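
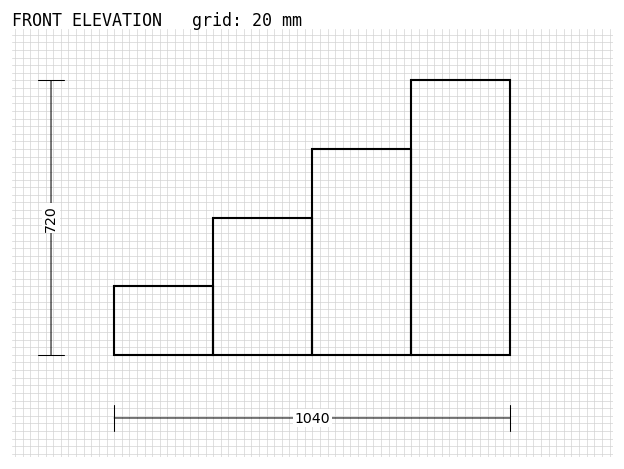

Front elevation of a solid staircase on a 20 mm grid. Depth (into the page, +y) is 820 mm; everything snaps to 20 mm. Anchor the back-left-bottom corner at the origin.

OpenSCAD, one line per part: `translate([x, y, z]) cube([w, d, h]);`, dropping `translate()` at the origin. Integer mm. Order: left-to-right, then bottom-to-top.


cube([260, 820, 180]);
translate([260, 0, 0]) cube([260, 820, 360]);
translate([520, 0, 0]) cube([260, 820, 540]);
translate([780, 0, 0]) cube([260, 820, 720]);


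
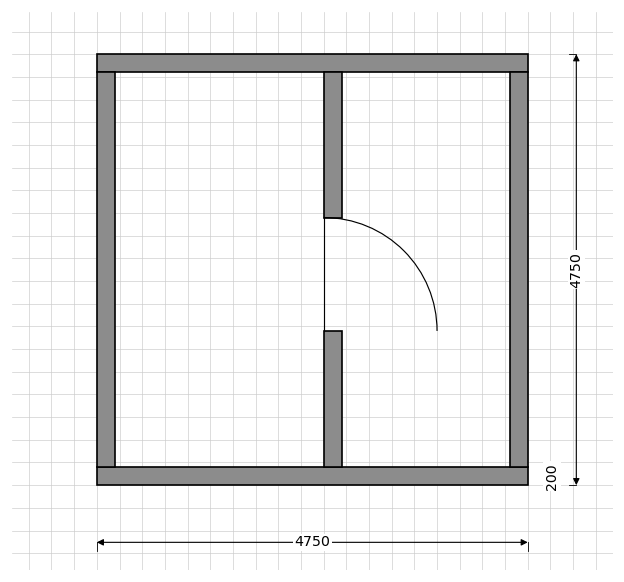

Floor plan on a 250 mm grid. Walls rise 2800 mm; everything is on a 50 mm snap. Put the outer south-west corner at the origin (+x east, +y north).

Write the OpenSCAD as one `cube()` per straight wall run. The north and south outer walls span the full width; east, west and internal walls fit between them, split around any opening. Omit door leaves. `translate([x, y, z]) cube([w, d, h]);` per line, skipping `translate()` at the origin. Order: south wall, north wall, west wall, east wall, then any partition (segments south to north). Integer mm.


cube([4750, 200, 2800]);
translate([0, 4550, 0]) cube([4750, 200, 2800]);
translate([0, 200, 0]) cube([200, 4350, 2800]);
translate([4550, 200, 0]) cube([200, 4350, 2800]);
translate([2500, 200, 0]) cube([200, 1500, 2800]);
translate([2500, 2950, 0]) cube([200, 1600, 2800]);


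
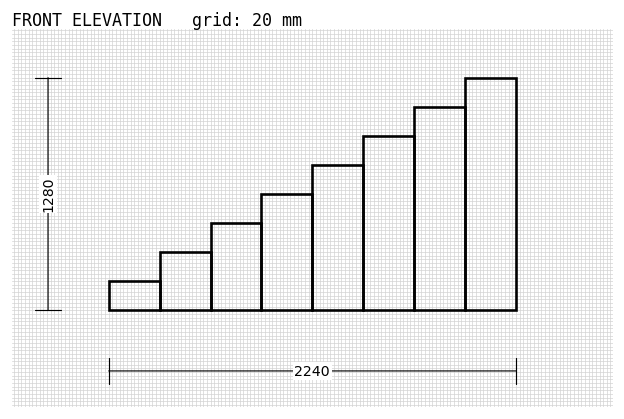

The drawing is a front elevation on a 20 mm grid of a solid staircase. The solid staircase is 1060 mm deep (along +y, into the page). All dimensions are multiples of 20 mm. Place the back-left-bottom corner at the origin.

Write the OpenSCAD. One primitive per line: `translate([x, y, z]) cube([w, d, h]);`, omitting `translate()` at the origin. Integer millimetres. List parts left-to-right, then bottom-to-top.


cube([280, 1060, 160]);
translate([280, 0, 0]) cube([280, 1060, 320]);
translate([560, 0, 0]) cube([280, 1060, 480]);
translate([840, 0, 0]) cube([280, 1060, 640]);
translate([1120, 0, 0]) cube([280, 1060, 800]);
translate([1400, 0, 0]) cube([280, 1060, 960]);
translate([1680, 0, 0]) cube([280, 1060, 1120]);
translate([1960, 0, 0]) cube([280, 1060, 1280]);


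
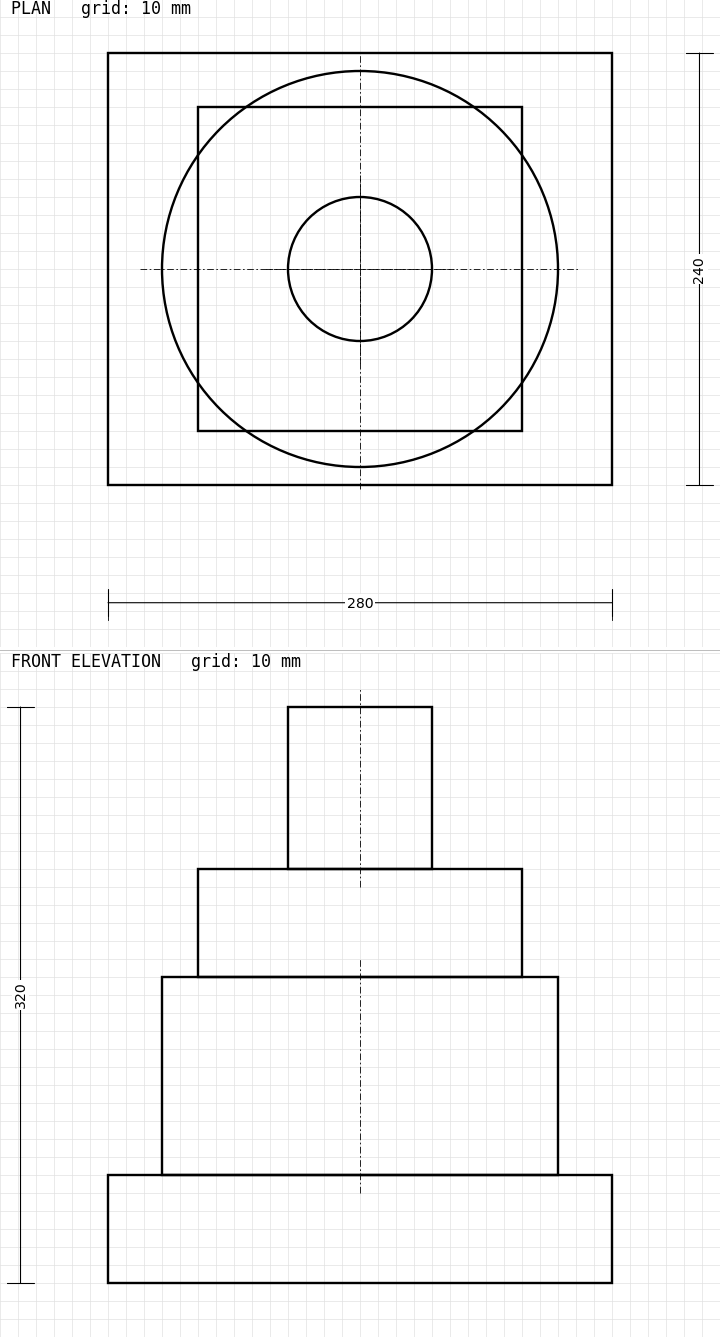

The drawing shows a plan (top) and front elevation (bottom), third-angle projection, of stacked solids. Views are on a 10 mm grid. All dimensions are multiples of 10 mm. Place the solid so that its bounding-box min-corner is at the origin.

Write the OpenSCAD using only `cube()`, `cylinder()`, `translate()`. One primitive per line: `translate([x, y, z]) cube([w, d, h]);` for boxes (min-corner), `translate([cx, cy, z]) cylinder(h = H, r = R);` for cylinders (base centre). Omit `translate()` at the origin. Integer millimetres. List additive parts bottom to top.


cube([280, 240, 60]);
translate([140, 120, 60]) cylinder(h = 110, r = 110);
translate([50, 30, 170]) cube([180, 180, 60]);
translate([140, 120, 230]) cylinder(h = 90, r = 40);


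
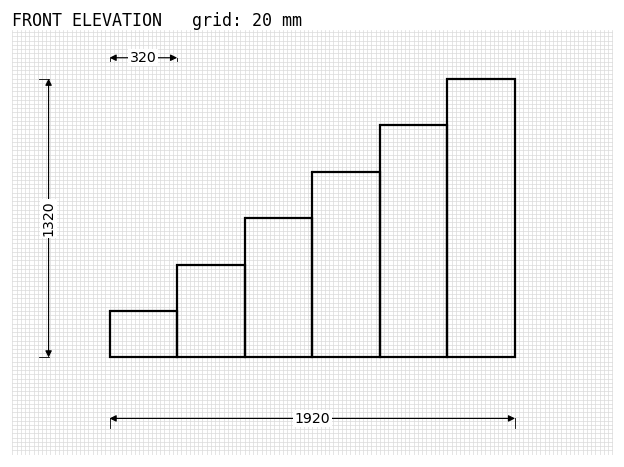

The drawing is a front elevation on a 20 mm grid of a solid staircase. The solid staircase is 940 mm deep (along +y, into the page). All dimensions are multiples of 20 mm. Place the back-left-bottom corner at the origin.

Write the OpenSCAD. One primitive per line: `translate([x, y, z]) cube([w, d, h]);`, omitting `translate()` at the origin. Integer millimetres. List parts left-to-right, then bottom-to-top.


cube([320, 940, 220]);
translate([320, 0, 0]) cube([320, 940, 440]);
translate([640, 0, 0]) cube([320, 940, 660]);
translate([960, 0, 0]) cube([320, 940, 880]);
translate([1280, 0, 0]) cube([320, 940, 1100]);
translate([1600, 0, 0]) cube([320, 940, 1320]);


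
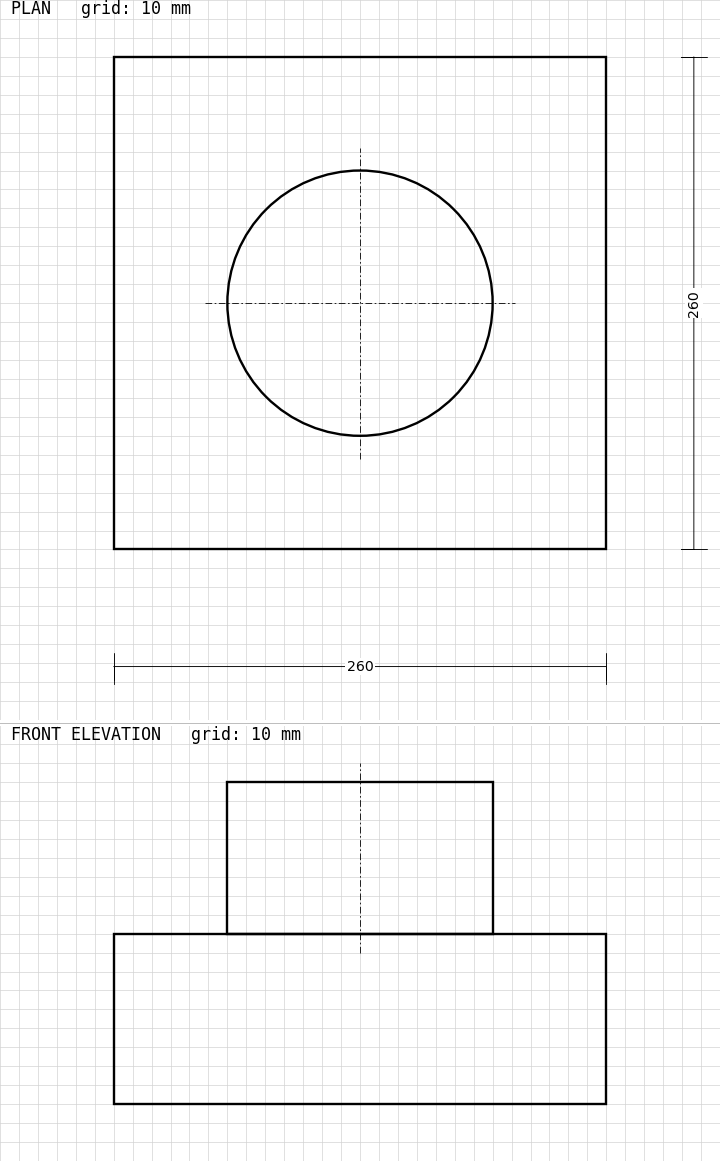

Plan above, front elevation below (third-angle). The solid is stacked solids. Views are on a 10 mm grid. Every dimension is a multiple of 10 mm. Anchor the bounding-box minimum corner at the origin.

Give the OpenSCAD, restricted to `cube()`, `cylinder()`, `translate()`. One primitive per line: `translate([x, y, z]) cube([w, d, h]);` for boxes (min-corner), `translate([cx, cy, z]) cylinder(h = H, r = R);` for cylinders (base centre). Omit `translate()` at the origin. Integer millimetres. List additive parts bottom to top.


cube([260, 260, 90]);
translate([130, 130, 90]) cylinder(h = 80, r = 70);


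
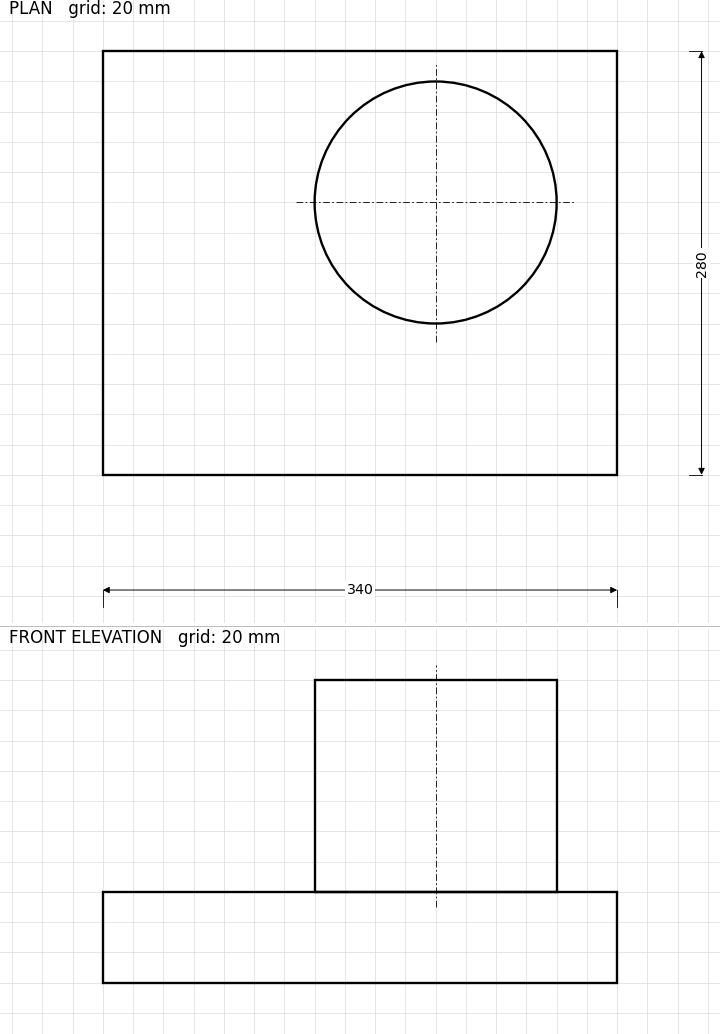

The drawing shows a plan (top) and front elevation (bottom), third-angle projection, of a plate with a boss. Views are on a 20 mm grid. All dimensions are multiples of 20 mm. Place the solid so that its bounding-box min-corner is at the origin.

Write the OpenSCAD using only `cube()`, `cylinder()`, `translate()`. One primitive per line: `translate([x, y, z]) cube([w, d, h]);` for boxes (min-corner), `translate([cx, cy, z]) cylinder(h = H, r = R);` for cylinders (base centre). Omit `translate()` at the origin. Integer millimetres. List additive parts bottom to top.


cube([340, 280, 60]);
translate([220, 180, 60]) cylinder(h = 140, r = 80);


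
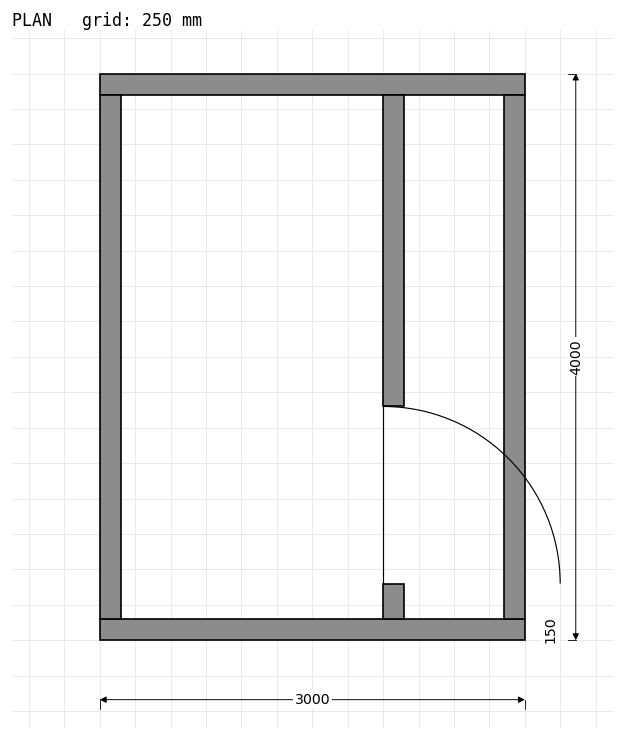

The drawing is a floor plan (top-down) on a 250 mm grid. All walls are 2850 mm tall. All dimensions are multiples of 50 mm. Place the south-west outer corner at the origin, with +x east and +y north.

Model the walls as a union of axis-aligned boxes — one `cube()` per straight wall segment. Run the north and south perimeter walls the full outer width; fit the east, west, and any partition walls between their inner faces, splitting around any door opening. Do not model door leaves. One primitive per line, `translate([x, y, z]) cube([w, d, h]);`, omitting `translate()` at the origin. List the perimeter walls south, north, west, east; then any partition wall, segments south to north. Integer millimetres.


cube([3000, 150, 2850]);
translate([0, 3850, 0]) cube([3000, 150, 2850]);
translate([0, 150, 0]) cube([150, 3700, 2850]);
translate([2850, 150, 0]) cube([150, 3700, 2850]);
translate([2000, 150, 0]) cube([150, 250, 2850]);
translate([2000, 1650, 0]) cube([150, 2200, 2850]);


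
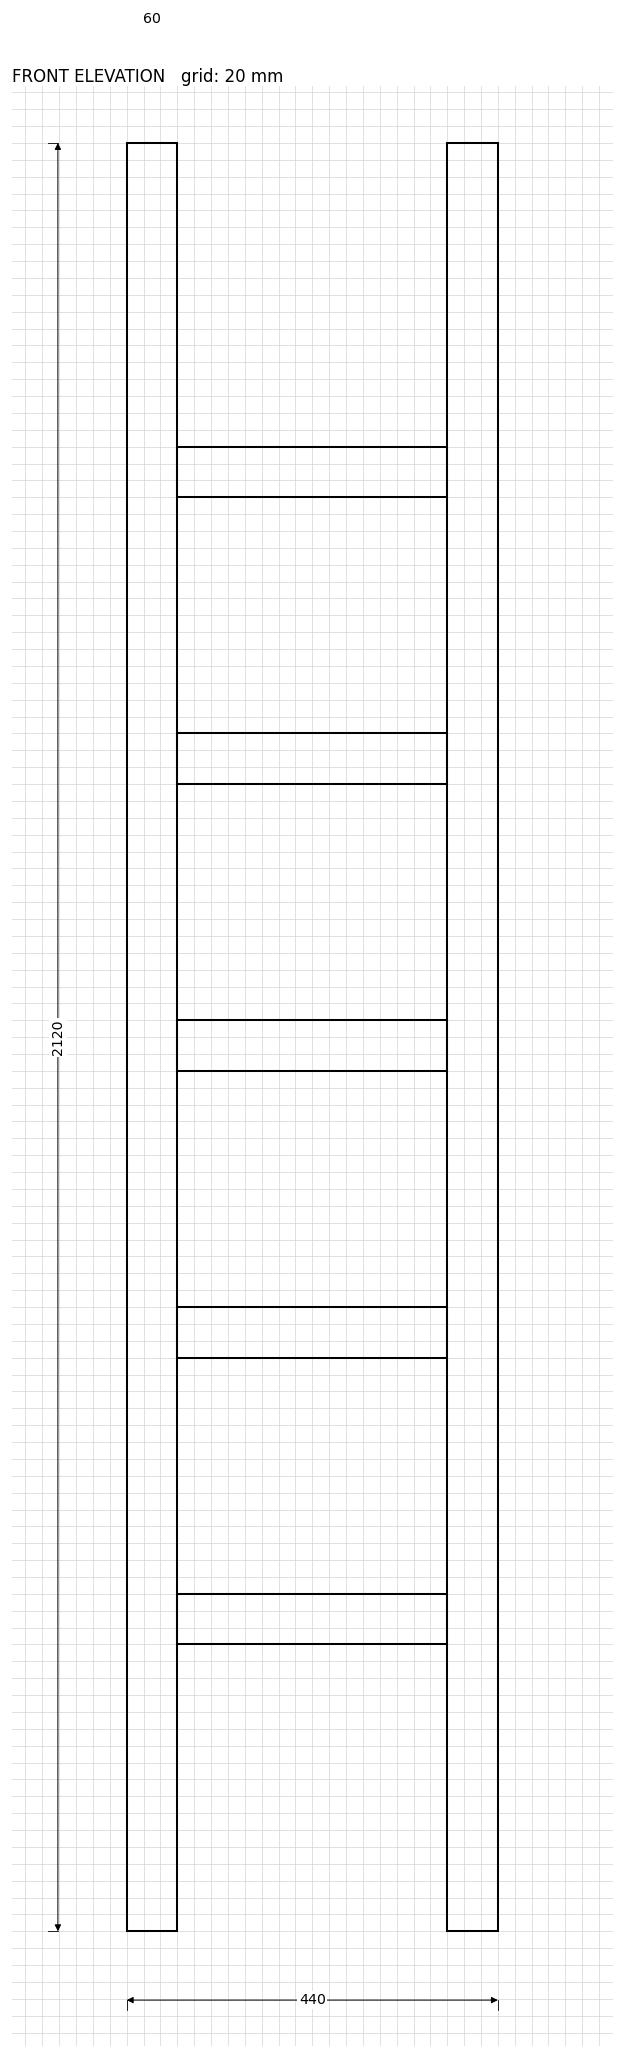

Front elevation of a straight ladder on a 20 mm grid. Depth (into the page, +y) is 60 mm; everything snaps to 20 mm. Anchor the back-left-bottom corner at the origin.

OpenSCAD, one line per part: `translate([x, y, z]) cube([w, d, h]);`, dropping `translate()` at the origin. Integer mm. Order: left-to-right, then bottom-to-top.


cube([60, 60, 2120]);
translate([60, 0, 340]) cube([320, 60, 60]);
translate([60, 0, 680]) cube([320, 60, 60]);
translate([60, 0, 1020]) cube([320, 60, 60]);
translate([60, 0, 1360]) cube([320, 60, 60]);
translate([60, 0, 1700]) cube([320, 60, 60]);
translate([380, 0, 0]) cube([60, 60, 2120]);


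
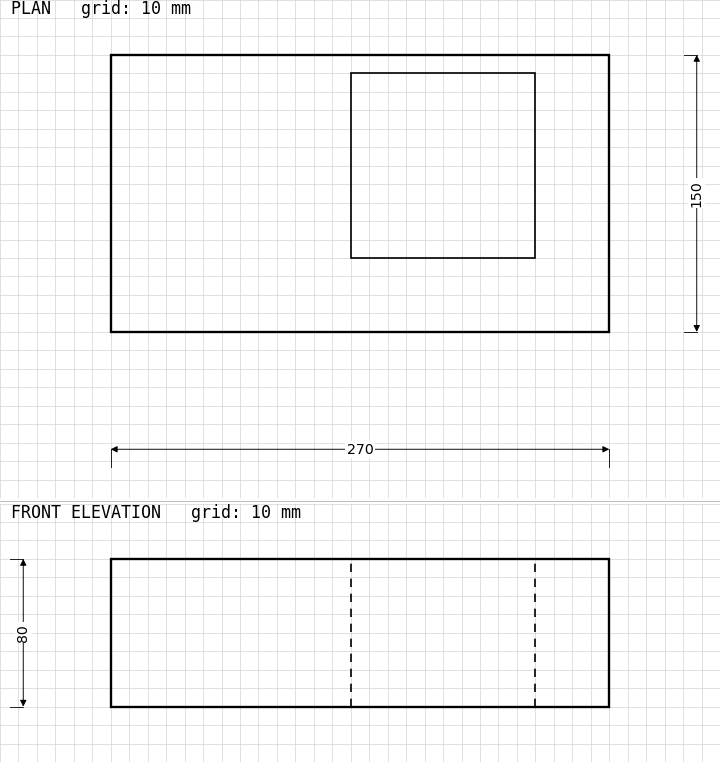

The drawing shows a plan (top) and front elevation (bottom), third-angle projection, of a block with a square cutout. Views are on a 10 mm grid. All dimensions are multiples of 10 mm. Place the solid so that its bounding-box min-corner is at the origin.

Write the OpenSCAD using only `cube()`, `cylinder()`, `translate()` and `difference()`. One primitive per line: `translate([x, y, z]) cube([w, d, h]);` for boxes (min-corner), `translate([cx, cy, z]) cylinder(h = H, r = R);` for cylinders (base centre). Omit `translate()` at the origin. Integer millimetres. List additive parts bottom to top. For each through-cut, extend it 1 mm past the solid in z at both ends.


difference() {
  cube([270, 150, 80]);
  translate([130, 40, -1]) cube([100, 100, 82]);
}


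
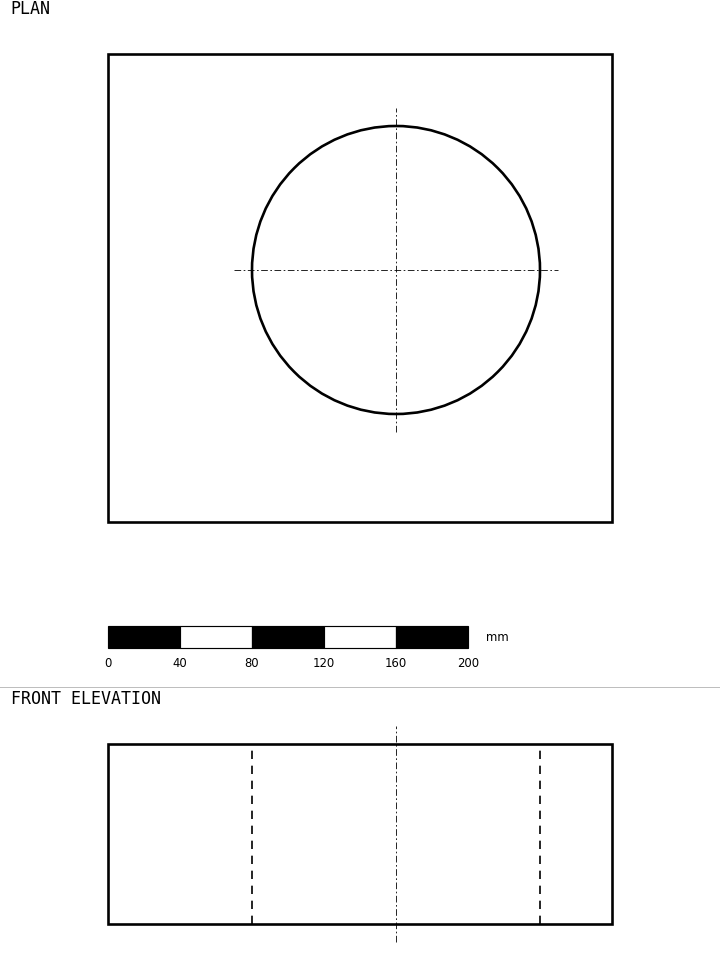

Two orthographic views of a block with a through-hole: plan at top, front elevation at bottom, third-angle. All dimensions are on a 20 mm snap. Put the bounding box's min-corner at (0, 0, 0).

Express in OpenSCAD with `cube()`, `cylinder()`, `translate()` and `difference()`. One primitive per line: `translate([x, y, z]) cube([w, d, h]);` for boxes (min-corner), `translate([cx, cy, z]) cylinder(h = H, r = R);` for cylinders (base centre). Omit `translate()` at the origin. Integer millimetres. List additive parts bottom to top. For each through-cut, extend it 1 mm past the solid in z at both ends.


difference() {
  cube([280, 260, 100]);
  translate([160, 140, -1]) cylinder(h = 102, r = 80);
}


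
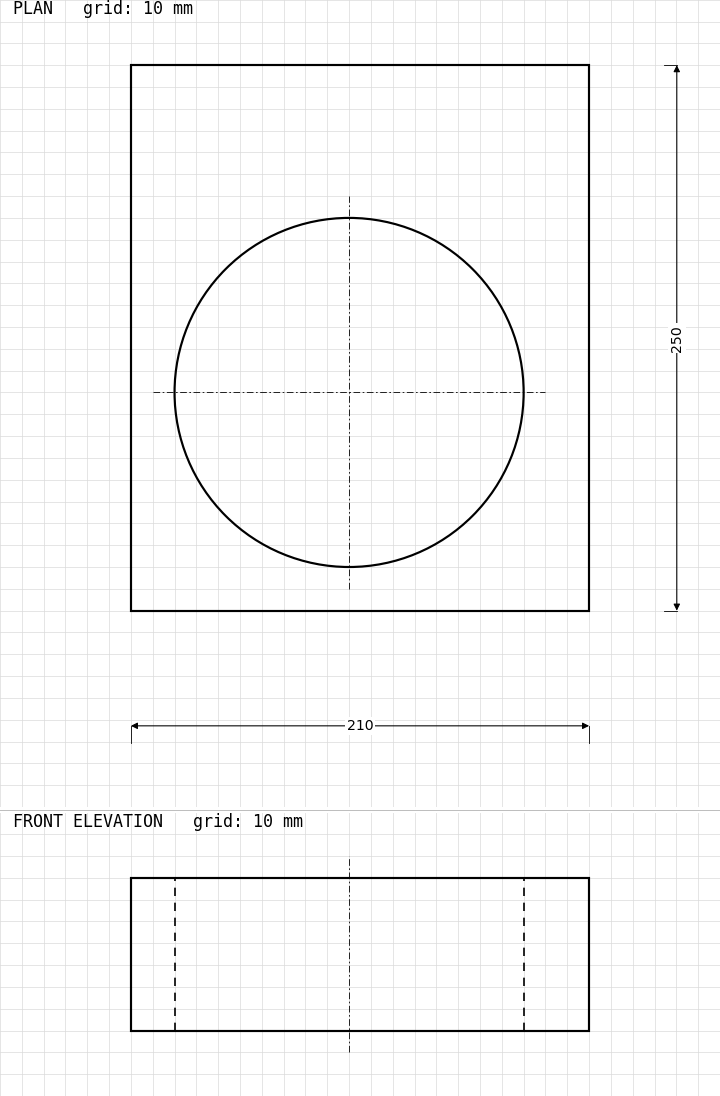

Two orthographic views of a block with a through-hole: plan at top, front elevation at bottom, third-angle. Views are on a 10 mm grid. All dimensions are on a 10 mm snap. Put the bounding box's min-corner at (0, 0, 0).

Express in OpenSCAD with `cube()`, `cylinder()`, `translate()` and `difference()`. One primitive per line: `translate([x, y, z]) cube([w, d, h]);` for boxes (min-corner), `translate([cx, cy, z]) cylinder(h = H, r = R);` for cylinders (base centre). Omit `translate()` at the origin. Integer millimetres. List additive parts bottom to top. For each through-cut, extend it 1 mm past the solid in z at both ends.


difference() {
  cube([210, 250, 70]);
  translate([100, 100, -1]) cylinder(h = 72, r = 80);
}


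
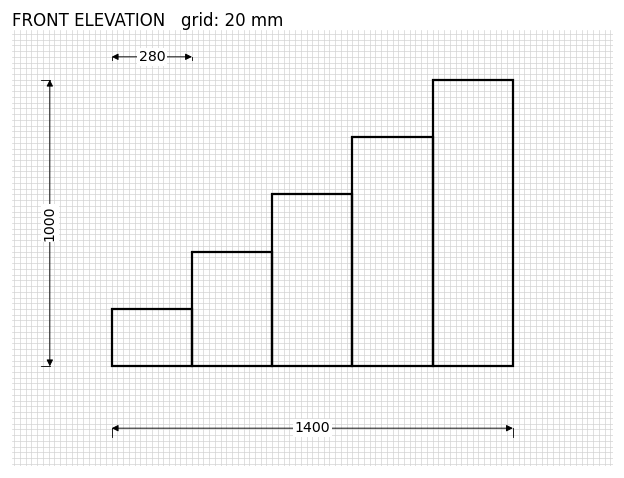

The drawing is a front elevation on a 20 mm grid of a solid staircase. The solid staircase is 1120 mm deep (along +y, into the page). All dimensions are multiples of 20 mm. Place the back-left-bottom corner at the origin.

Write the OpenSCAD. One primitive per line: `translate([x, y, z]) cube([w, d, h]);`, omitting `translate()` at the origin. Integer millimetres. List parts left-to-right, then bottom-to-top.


cube([280, 1120, 200]);
translate([280, 0, 0]) cube([280, 1120, 400]);
translate([560, 0, 0]) cube([280, 1120, 600]);
translate([840, 0, 0]) cube([280, 1120, 800]);
translate([1120, 0, 0]) cube([280, 1120, 1000]);


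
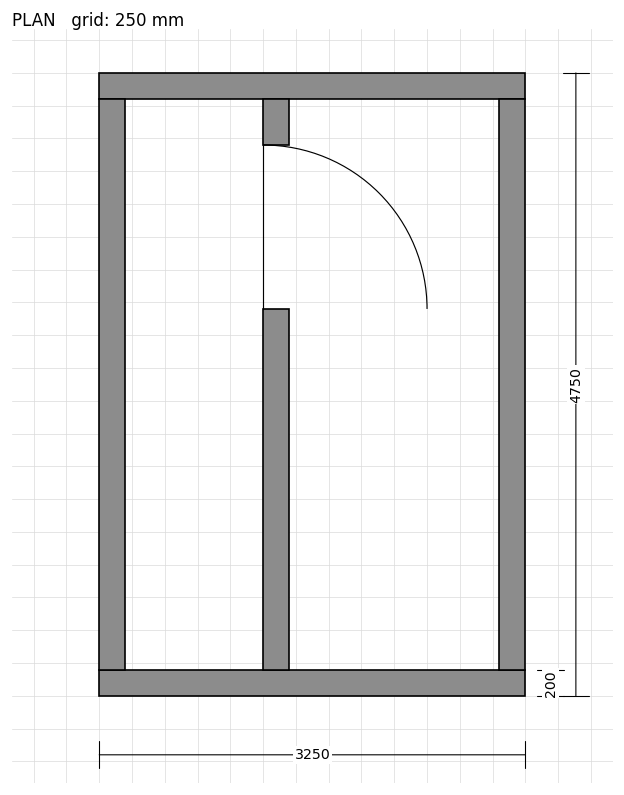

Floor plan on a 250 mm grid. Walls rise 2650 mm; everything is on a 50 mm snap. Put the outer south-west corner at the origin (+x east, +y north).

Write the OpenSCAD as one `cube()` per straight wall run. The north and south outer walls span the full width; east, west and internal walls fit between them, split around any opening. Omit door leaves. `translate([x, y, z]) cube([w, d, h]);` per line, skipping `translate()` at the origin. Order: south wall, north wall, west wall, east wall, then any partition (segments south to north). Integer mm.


cube([3250, 200, 2650]);
translate([0, 4550, 0]) cube([3250, 200, 2650]);
translate([0, 200, 0]) cube([200, 4350, 2650]);
translate([3050, 200, 0]) cube([200, 4350, 2650]);
translate([1250, 200, 0]) cube([200, 2750, 2650]);
translate([1250, 4200, 0]) cube([200, 350, 2650]);


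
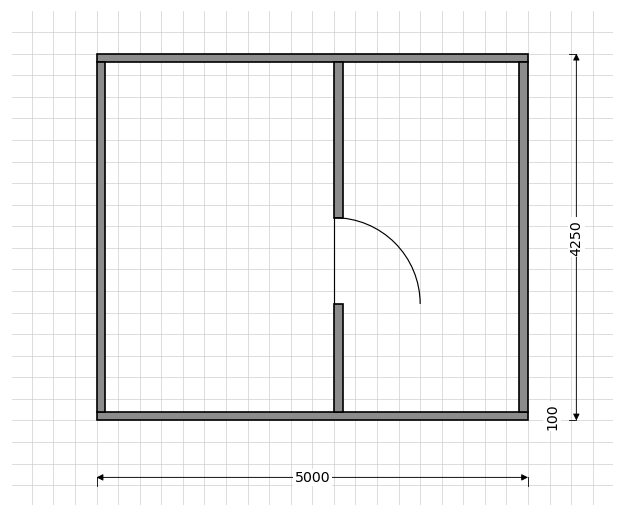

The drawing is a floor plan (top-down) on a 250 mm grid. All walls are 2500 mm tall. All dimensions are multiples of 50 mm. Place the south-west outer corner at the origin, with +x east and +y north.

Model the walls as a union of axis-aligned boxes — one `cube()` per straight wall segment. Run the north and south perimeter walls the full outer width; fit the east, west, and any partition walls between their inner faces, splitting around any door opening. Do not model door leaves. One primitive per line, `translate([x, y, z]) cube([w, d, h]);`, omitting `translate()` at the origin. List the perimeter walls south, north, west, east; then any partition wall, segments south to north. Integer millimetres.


cube([5000, 100, 2500]);
translate([0, 4150, 0]) cube([5000, 100, 2500]);
translate([0, 100, 0]) cube([100, 4050, 2500]);
translate([4900, 100, 0]) cube([100, 4050, 2500]);
translate([2750, 100, 0]) cube([100, 1250, 2500]);
translate([2750, 2350, 0]) cube([100, 1800, 2500]);


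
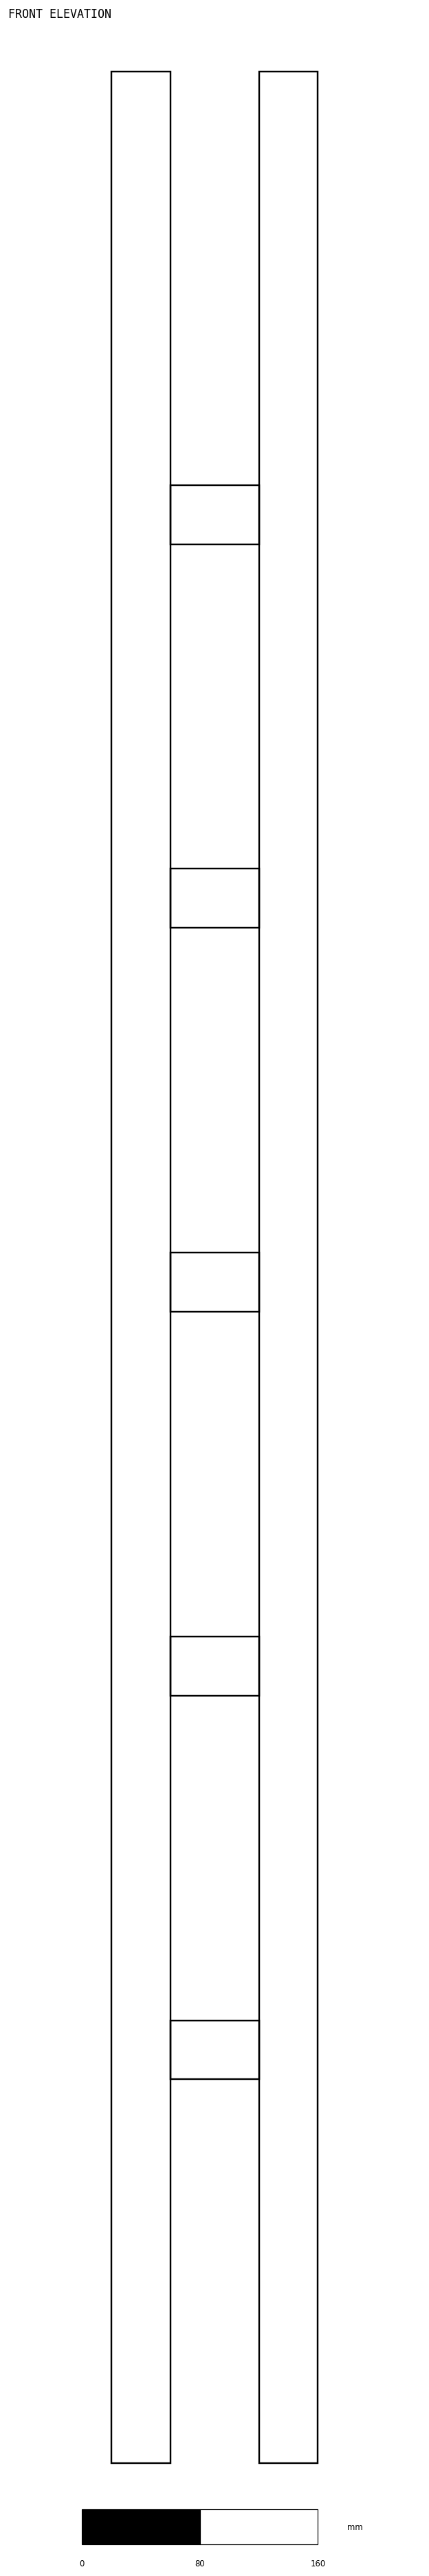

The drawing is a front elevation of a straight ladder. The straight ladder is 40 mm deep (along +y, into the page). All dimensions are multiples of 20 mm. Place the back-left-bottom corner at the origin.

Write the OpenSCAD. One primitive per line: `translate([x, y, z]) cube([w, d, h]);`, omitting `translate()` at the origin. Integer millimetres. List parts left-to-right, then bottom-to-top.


cube([40, 40, 1620]);
translate([40, 0, 260]) cube([60, 40, 40]);
translate([40, 0, 520]) cube([60, 40, 40]);
translate([40, 0, 780]) cube([60, 40, 40]);
translate([40, 0, 1040]) cube([60, 40, 40]);
translate([40, 0, 1300]) cube([60, 40, 40]);
translate([100, 0, 0]) cube([40, 40, 1620]);


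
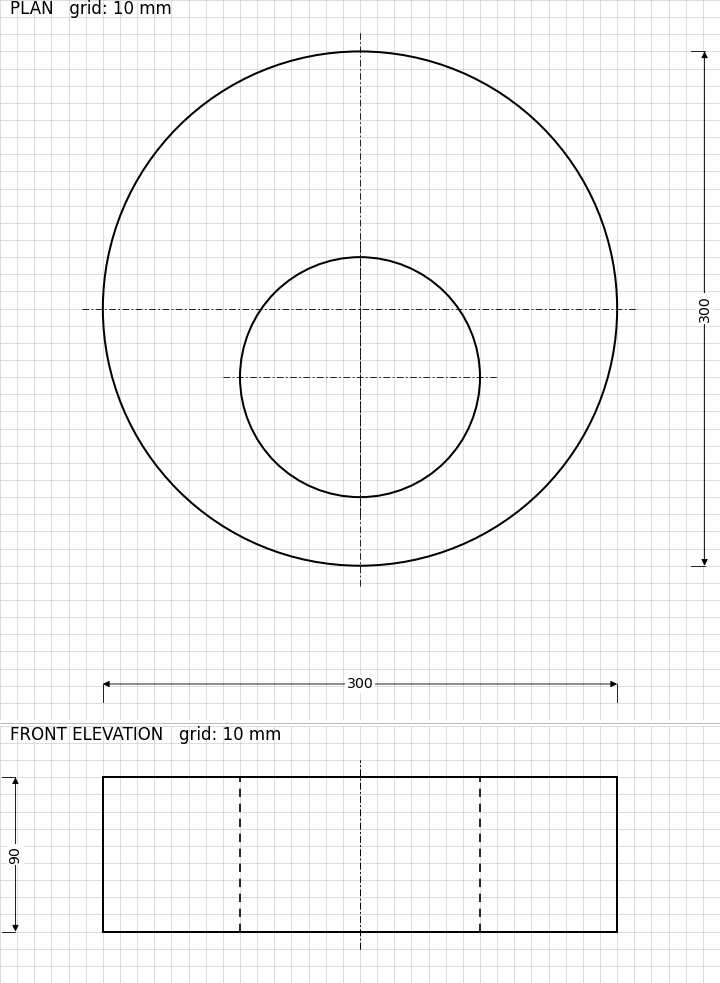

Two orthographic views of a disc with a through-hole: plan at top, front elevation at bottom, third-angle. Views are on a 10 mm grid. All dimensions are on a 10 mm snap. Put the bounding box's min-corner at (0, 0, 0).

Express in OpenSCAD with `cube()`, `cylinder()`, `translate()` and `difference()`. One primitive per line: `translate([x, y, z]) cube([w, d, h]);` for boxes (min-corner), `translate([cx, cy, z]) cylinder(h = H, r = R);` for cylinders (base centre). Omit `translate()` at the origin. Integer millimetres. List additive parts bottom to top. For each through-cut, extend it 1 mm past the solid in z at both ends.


difference() {
  translate([150, 150, 0]) cylinder(h = 90, r = 150);
  translate([150, 110, -1]) cylinder(h = 92, r = 70);
}


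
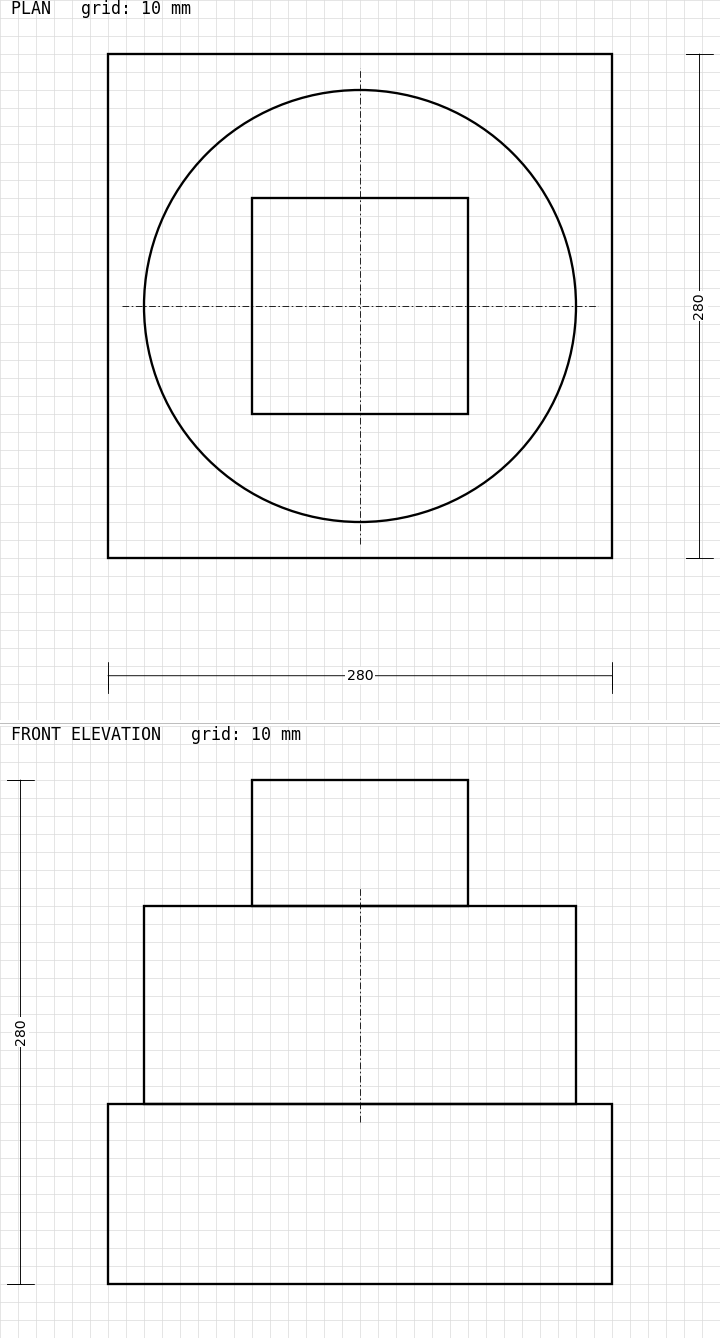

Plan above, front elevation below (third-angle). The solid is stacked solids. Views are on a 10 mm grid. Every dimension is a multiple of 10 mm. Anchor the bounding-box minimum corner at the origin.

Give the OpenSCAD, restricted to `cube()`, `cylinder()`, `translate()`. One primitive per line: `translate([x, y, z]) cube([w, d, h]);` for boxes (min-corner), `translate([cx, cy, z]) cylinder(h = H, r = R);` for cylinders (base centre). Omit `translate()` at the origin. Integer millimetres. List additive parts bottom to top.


cube([280, 280, 100]);
translate([140, 140, 100]) cylinder(h = 110, r = 120);
translate([80, 80, 210]) cube([120, 120, 70]);


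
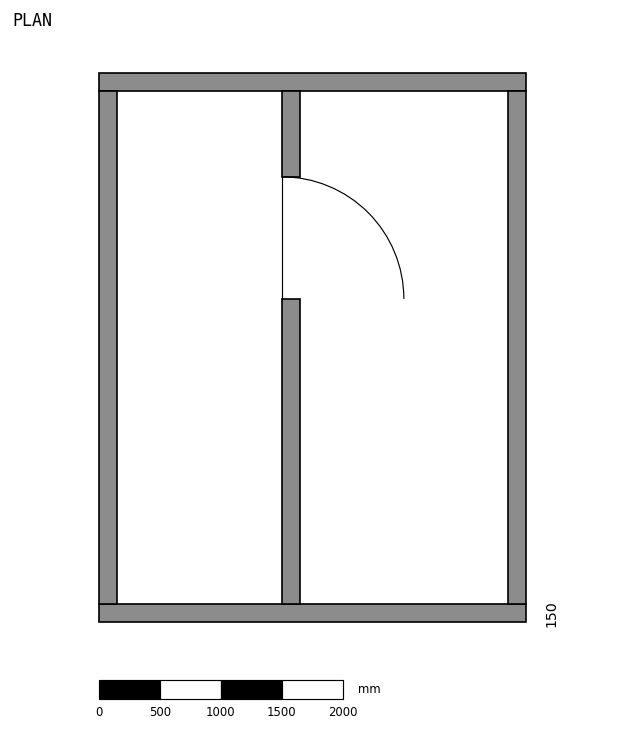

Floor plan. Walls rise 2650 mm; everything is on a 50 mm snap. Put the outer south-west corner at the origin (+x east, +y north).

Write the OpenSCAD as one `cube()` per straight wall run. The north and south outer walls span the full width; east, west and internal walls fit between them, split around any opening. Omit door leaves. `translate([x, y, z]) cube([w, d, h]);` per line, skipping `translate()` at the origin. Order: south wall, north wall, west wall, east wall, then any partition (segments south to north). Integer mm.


cube([3500, 150, 2650]);
translate([0, 4350, 0]) cube([3500, 150, 2650]);
translate([0, 150, 0]) cube([150, 4200, 2650]);
translate([3350, 150, 0]) cube([150, 4200, 2650]);
translate([1500, 150, 0]) cube([150, 2500, 2650]);
translate([1500, 3650, 0]) cube([150, 700, 2650]);


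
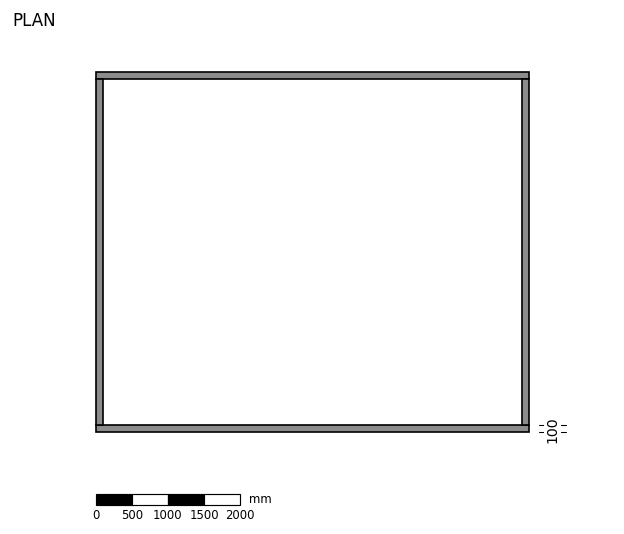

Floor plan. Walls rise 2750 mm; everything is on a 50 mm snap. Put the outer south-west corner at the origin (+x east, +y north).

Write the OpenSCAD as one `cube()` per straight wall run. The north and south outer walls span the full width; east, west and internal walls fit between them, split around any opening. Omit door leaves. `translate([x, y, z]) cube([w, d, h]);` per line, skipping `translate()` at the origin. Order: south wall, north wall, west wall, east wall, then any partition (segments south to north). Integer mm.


cube([6000, 100, 2750]);
translate([0, 4900, 0]) cube([6000, 100, 2750]);
translate([0, 100, 0]) cube([100, 4800, 2750]);
translate([5900, 100, 0]) cube([100, 4800, 2750]);


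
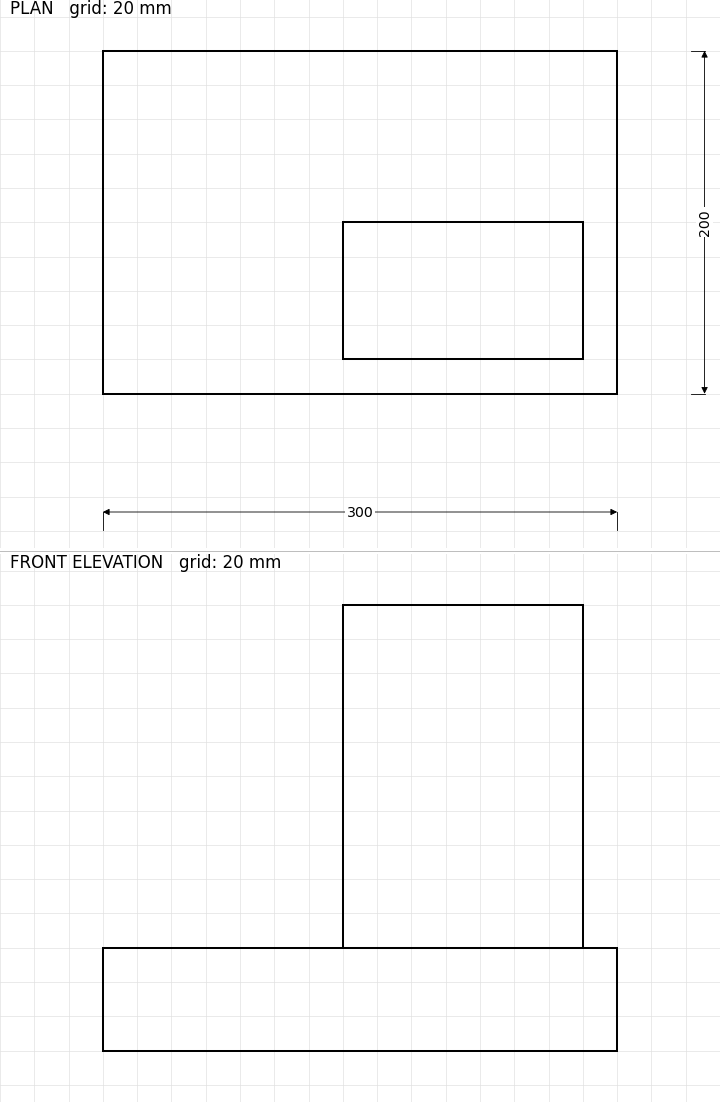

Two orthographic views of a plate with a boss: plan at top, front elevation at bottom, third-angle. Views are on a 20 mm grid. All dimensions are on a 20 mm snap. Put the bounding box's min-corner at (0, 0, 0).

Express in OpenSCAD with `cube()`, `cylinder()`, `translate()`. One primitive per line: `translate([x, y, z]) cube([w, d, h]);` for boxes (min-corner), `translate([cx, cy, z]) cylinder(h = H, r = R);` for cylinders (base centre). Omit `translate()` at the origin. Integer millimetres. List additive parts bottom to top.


cube([300, 200, 60]);
translate([140, 20, 60]) cube([140, 80, 200]);


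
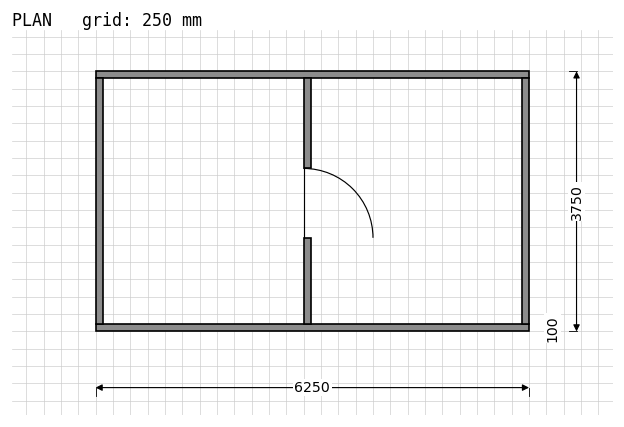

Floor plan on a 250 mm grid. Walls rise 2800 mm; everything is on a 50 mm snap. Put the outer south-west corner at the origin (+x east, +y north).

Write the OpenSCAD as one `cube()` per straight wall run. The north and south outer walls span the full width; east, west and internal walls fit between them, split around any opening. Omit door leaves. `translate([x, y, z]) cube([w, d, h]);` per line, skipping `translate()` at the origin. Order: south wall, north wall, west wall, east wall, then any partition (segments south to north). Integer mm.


cube([6250, 100, 2800]);
translate([0, 3650, 0]) cube([6250, 100, 2800]);
translate([0, 100, 0]) cube([100, 3550, 2800]);
translate([6150, 100, 0]) cube([100, 3550, 2800]);
translate([3000, 100, 0]) cube([100, 1250, 2800]);
translate([3000, 2350, 0]) cube([100, 1300, 2800]);


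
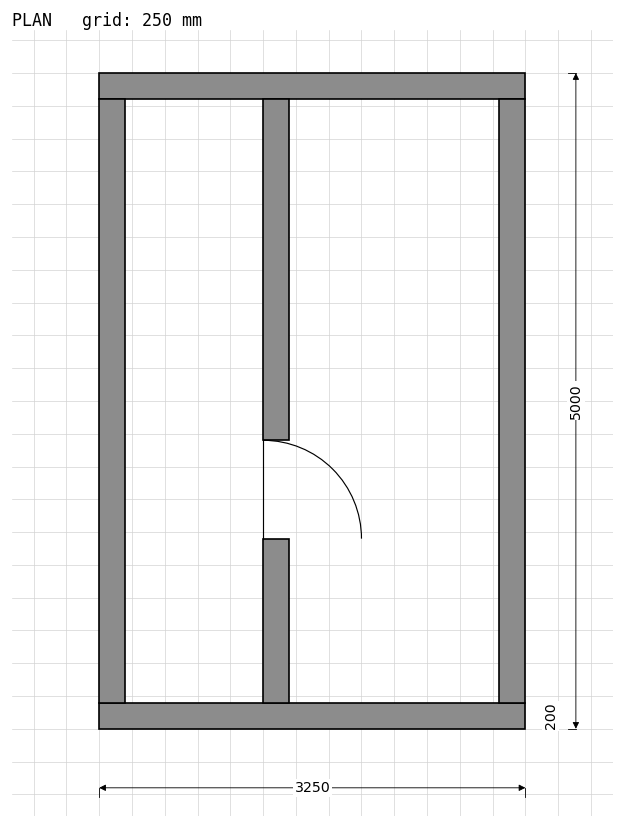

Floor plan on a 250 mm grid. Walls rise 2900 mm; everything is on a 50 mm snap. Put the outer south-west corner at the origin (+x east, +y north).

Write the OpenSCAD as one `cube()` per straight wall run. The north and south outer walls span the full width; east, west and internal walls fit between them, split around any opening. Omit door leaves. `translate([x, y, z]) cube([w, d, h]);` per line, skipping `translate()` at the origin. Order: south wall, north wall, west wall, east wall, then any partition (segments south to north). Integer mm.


cube([3250, 200, 2900]);
translate([0, 4800, 0]) cube([3250, 200, 2900]);
translate([0, 200, 0]) cube([200, 4600, 2900]);
translate([3050, 200, 0]) cube([200, 4600, 2900]);
translate([1250, 200, 0]) cube([200, 1250, 2900]);
translate([1250, 2200, 0]) cube([200, 2600, 2900]);


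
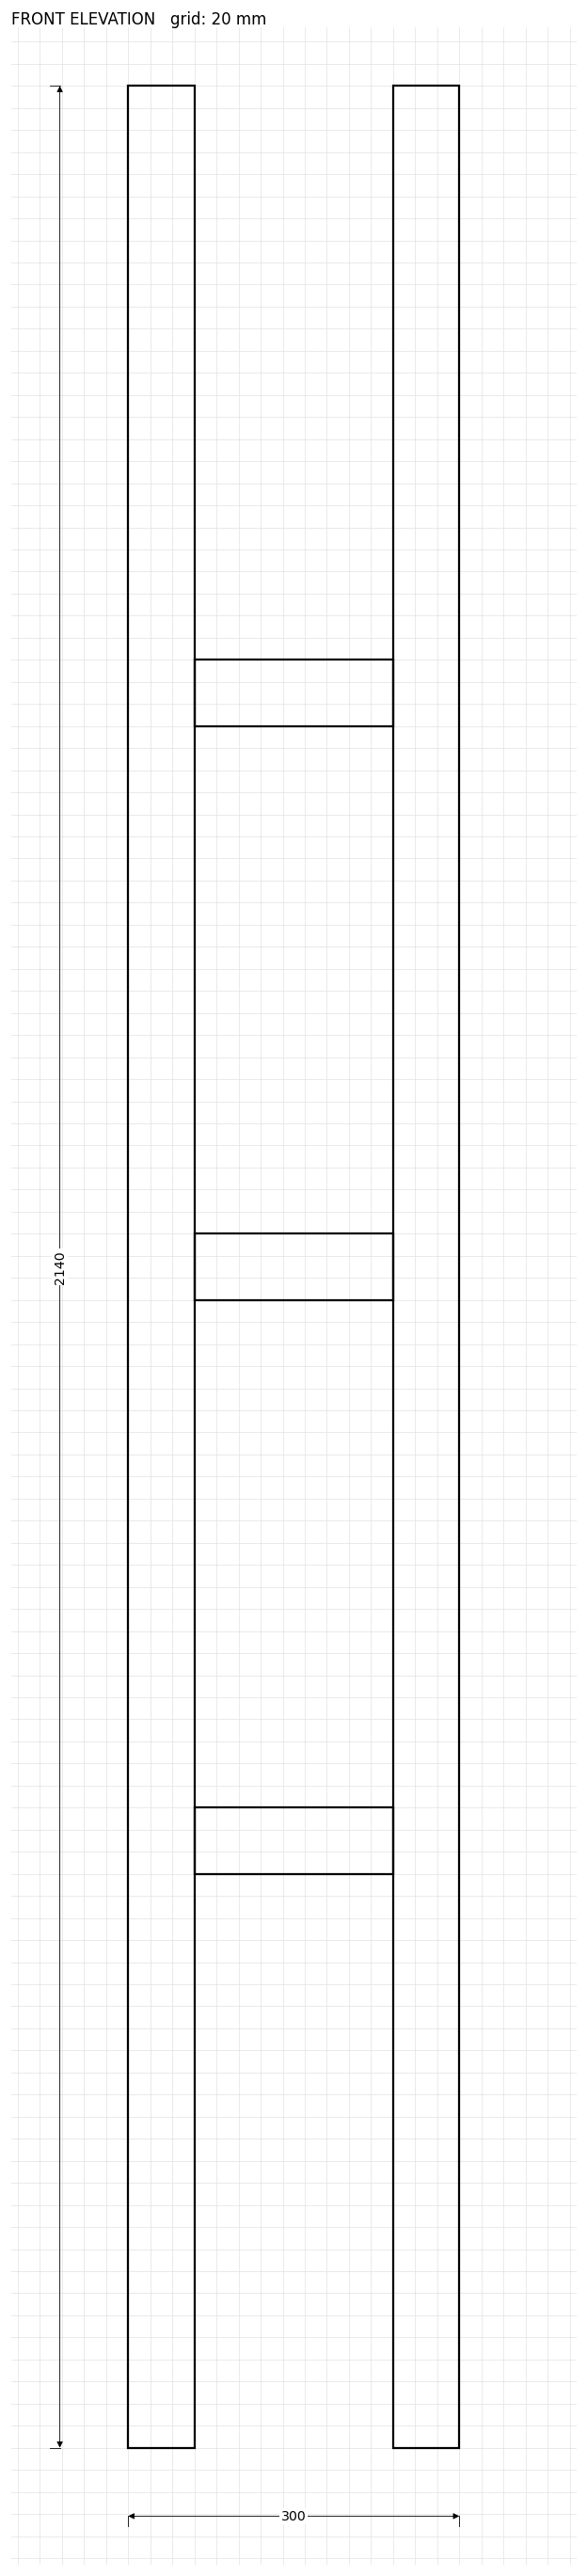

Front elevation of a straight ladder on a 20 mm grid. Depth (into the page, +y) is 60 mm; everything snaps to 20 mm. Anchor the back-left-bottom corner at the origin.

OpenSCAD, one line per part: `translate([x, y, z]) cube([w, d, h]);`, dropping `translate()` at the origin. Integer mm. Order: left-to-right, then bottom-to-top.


cube([60, 60, 2140]);
translate([60, 0, 520]) cube([180, 60, 60]);
translate([60, 0, 1040]) cube([180, 60, 60]);
translate([60, 0, 1560]) cube([180, 60, 60]);
translate([240, 0, 0]) cube([60, 60, 2140]);


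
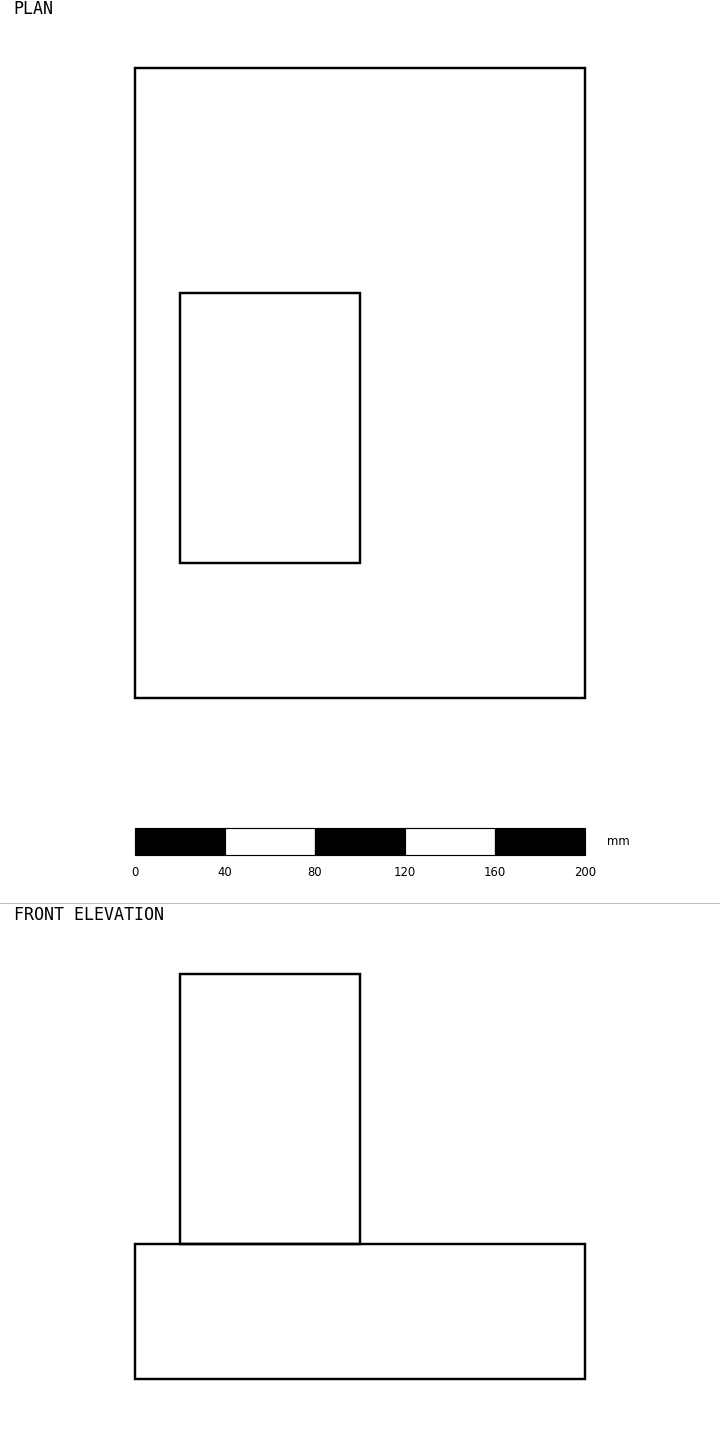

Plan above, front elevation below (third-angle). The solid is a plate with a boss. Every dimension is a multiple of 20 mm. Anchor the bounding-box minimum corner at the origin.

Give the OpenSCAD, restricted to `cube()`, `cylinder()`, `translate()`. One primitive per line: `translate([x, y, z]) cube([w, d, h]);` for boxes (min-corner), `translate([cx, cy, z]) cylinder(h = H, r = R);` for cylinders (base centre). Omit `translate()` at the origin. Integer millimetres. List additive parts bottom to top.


cube([200, 280, 60]);
translate([20, 60, 60]) cube([80, 120, 120]);


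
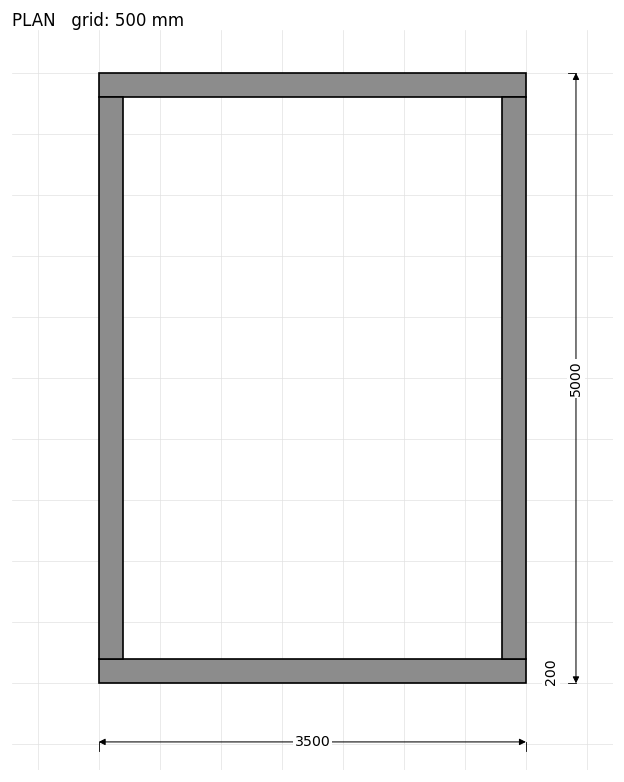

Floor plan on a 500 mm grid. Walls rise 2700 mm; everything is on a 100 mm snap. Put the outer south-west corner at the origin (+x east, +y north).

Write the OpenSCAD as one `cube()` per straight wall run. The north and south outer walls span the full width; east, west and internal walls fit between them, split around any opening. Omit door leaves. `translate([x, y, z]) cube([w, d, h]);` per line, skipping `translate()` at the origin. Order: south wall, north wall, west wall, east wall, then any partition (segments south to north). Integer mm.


cube([3500, 200, 2700]);
translate([0, 4800, 0]) cube([3500, 200, 2700]);
translate([0, 200, 0]) cube([200, 4600, 2700]);
translate([3300, 200, 0]) cube([200, 4600, 2700]);


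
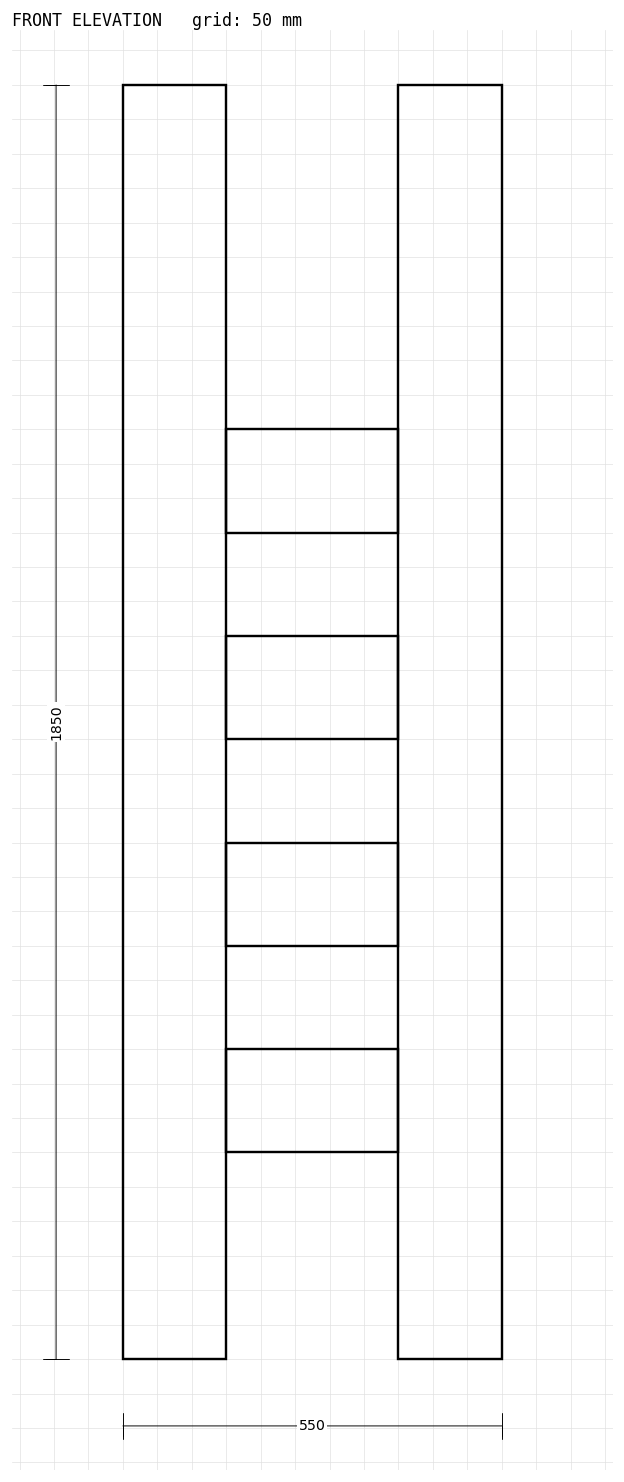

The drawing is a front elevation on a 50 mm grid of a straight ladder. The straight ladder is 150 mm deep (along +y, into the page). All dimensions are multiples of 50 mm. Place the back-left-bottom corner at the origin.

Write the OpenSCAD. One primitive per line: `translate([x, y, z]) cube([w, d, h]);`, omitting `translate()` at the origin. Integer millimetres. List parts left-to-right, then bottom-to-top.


cube([150, 150, 1850]);
translate([150, 0, 300]) cube([250, 150, 150]);
translate([150, 0, 600]) cube([250, 150, 150]);
translate([150, 0, 900]) cube([250, 150, 150]);
translate([150, 0, 1200]) cube([250, 150, 150]);
translate([400, 0, 0]) cube([150, 150, 1850]);


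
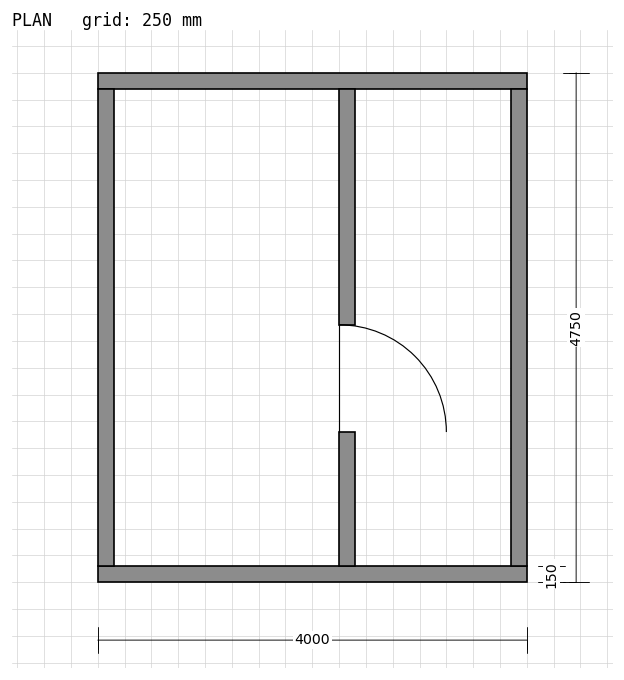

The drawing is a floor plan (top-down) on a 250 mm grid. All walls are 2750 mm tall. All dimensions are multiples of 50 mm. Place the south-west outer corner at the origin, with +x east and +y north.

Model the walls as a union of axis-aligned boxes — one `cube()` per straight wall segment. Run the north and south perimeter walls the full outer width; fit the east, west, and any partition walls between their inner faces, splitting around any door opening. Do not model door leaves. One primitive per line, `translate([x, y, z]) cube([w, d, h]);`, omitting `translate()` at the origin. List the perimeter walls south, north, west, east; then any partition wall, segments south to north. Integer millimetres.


cube([4000, 150, 2750]);
translate([0, 4600, 0]) cube([4000, 150, 2750]);
translate([0, 150, 0]) cube([150, 4450, 2750]);
translate([3850, 150, 0]) cube([150, 4450, 2750]);
translate([2250, 150, 0]) cube([150, 1250, 2750]);
translate([2250, 2400, 0]) cube([150, 2200, 2750]);


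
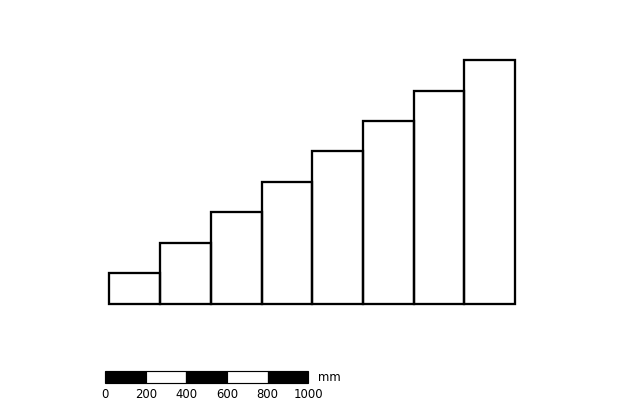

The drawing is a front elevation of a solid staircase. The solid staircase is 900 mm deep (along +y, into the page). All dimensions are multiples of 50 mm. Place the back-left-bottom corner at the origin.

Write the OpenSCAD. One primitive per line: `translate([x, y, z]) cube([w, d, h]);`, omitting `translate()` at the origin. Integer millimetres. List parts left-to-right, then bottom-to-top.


cube([250, 900, 150]);
translate([250, 0, 0]) cube([250, 900, 300]);
translate([500, 0, 0]) cube([250, 900, 450]);
translate([750, 0, 0]) cube([250, 900, 600]);
translate([1000, 0, 0]) cube([250, 900, 750]);
translate([1250, 0, 0]) cube([250, 900, 900]);
translate([1500, 0, 0]) cube([250, 900, 1050]);
translate([1750, 0, 0]) cube([250, 900, 1200]);


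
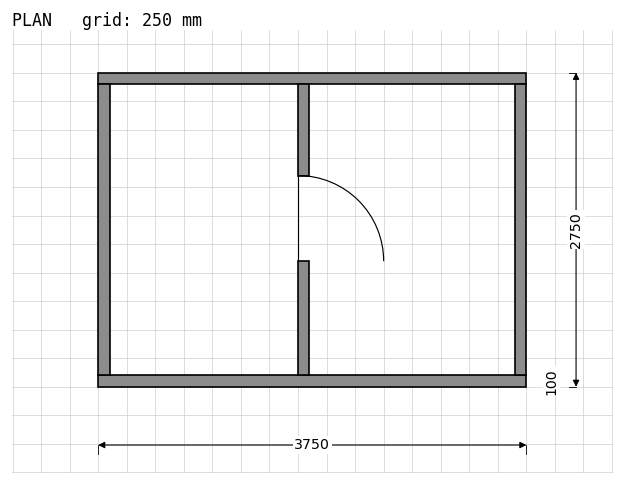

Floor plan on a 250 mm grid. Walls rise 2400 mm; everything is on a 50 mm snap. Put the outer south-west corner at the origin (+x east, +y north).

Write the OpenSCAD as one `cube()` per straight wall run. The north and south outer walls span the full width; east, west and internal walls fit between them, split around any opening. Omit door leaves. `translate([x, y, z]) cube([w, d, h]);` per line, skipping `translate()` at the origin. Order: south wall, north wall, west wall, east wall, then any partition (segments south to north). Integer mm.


cube([3750, 100, 2400]);
translate([0, 2650, 0]) cube([3750, 100, 2400]);
translate([0, 100, 0]) cube([100, 2550, 2400]);
translate([3650, 100, 0]) cube([100, 2550, 2400]);
translate([1750, 100, 0]) cube([100, 1000, 2400]);
translate([1750, 1850, 0]) cube([100, 800, 2400]);


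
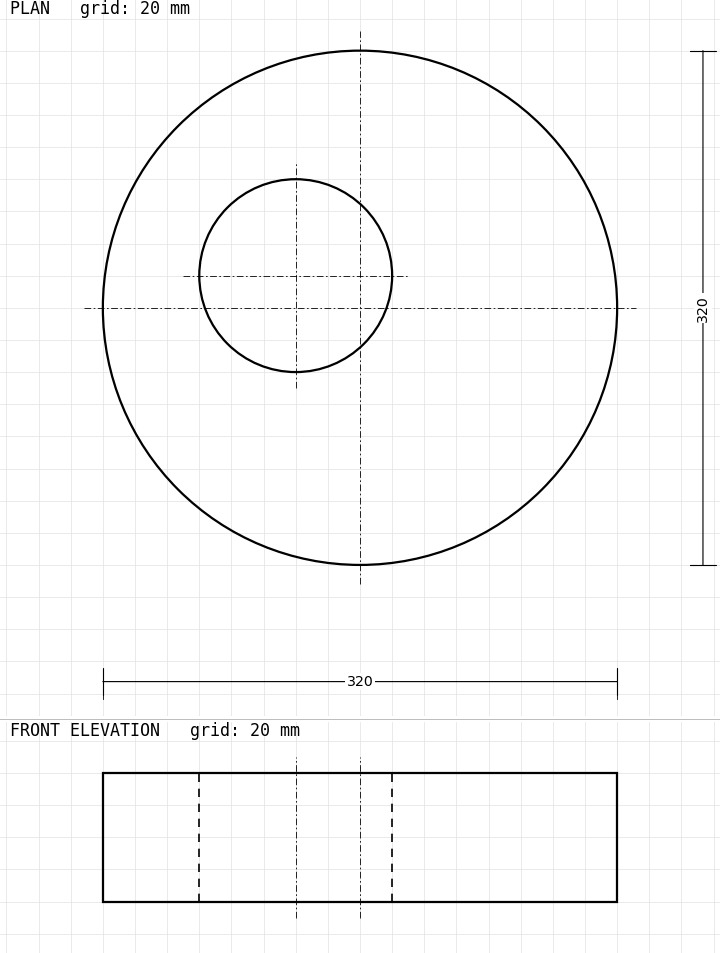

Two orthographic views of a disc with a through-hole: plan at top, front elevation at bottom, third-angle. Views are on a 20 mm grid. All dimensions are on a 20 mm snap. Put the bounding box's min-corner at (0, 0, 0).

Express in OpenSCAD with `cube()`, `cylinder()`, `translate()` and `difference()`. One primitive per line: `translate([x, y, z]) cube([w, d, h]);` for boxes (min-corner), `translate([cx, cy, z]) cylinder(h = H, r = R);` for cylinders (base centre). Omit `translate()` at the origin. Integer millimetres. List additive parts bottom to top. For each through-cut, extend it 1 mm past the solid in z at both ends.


difference() {
  translate([160, 160, 0]) cylinder(h = 80, r = 160);
  translate([120, 180, -1]) cylinder(h = 82, r = 60);
}


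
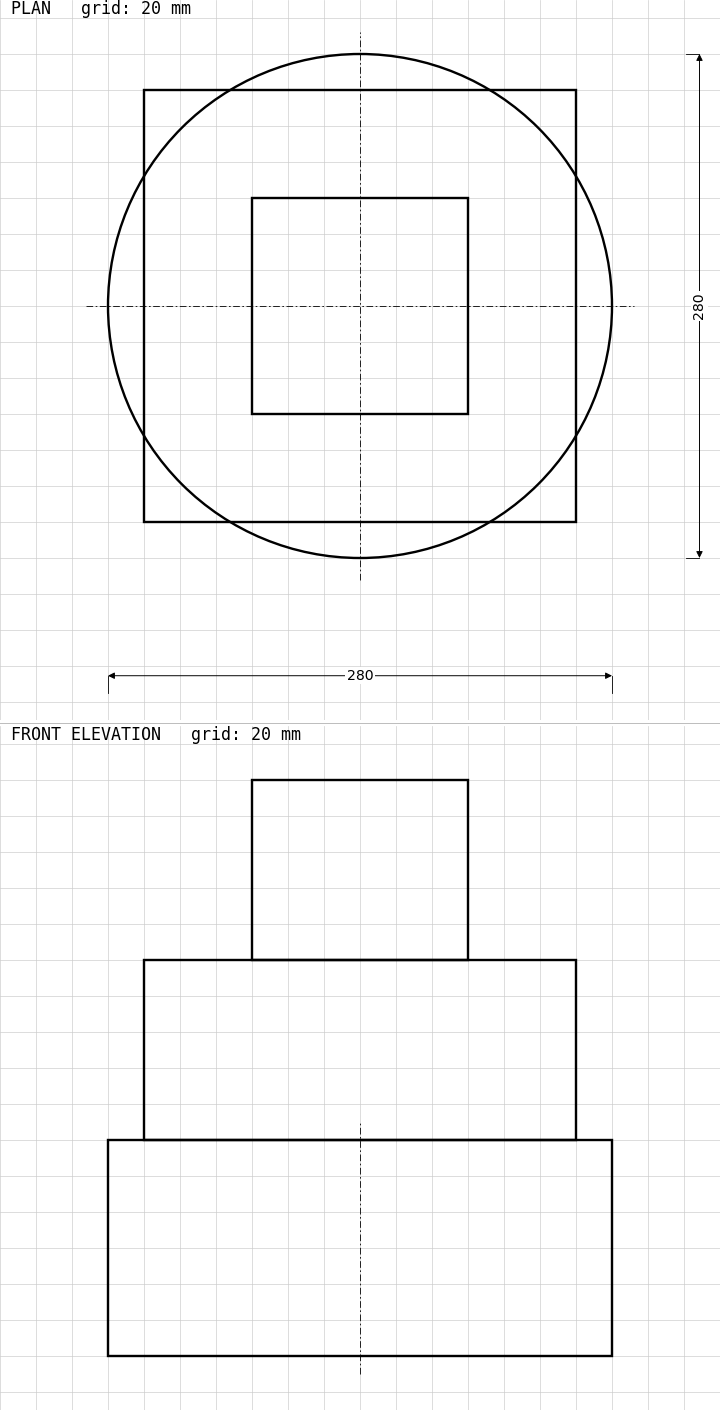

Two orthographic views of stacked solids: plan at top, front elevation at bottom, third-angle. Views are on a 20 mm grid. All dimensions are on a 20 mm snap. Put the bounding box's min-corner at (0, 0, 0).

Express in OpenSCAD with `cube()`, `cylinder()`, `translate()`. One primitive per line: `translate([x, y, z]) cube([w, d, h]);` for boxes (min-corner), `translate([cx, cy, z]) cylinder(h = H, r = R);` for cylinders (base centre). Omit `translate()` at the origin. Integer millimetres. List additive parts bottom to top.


translate([140, 140, 0]) cylinder(h = 120, r = 140);
translate([20, 20, 120]) cube([240, 240, 100]);
translate([80, 80, 220]) cube([120, 120, 100]);


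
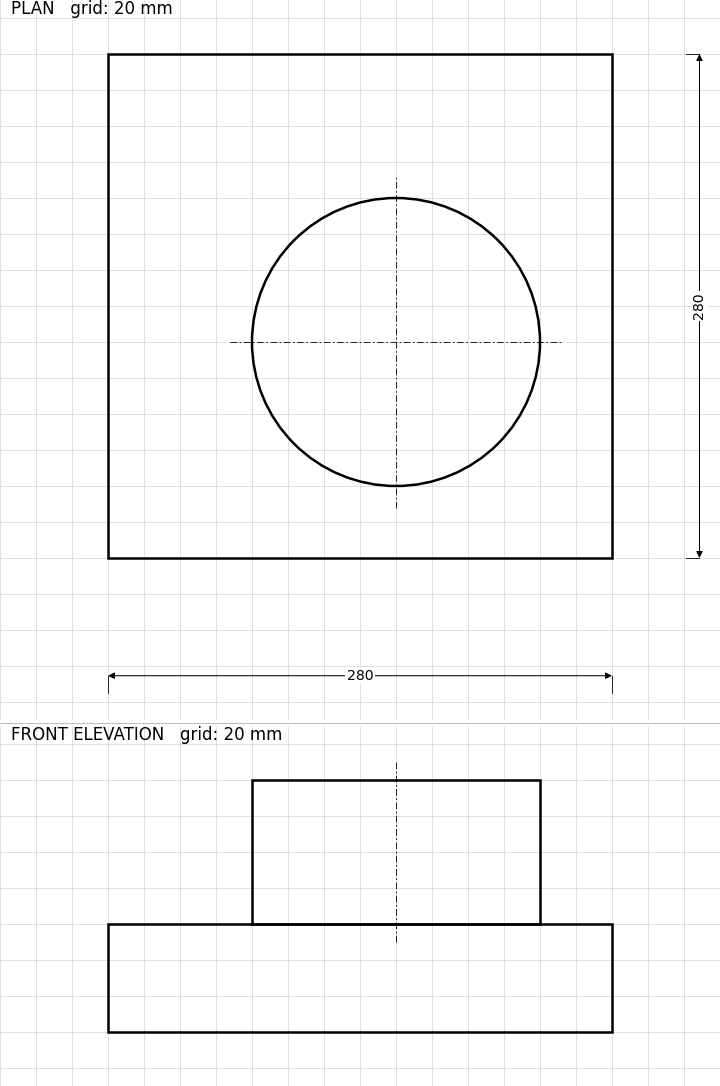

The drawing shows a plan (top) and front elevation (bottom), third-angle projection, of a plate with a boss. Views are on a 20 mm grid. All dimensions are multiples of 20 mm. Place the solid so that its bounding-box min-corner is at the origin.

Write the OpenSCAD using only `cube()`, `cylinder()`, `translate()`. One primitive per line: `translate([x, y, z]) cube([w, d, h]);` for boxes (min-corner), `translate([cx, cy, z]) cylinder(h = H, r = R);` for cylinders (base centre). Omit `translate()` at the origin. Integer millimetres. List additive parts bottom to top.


cube([280, 280, 60]);
translate([160, 120, 60]) cylinder(h = 80, r = 80);


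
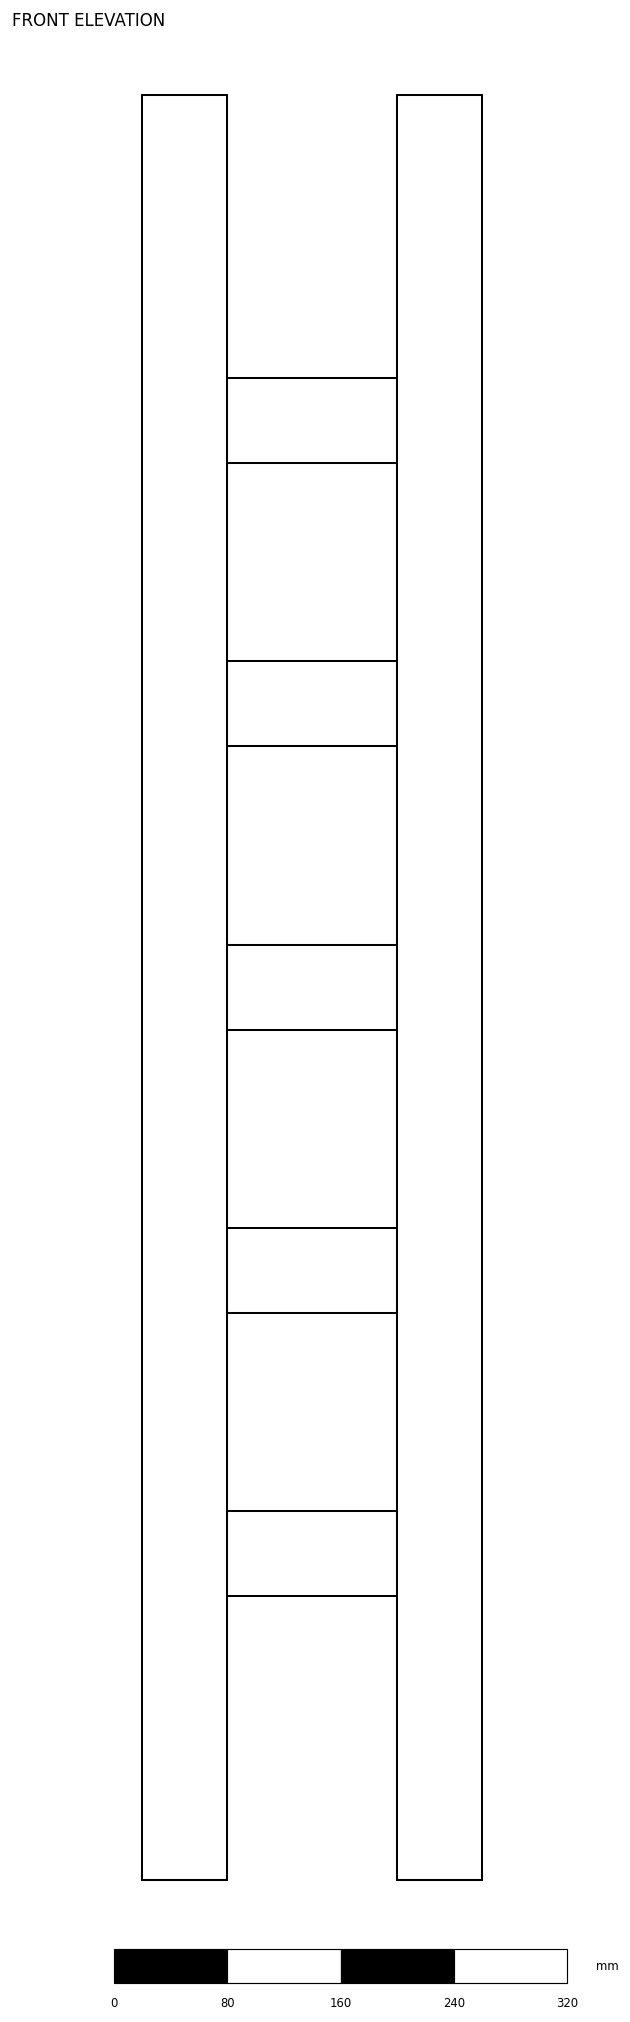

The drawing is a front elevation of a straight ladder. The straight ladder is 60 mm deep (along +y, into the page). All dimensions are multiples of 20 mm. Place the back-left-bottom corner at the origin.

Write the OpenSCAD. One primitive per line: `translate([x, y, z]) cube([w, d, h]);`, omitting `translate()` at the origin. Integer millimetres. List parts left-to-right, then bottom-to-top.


cube([60, 60, 1260]);
translate([60, 0, 200]) cube([120, 60, 60]);
translate([60, 0, 400]) cube([120, 60, 60]);
translate([60, 0, 600]) cube([120, 60, 60]);
translate([60, 0, 800]) cube([120, 60, 60]);
translate([60, 0, 1000]) cube([120, 60, 60]);
translate([180, 0, 0]) cube([60, 60, 1260]);
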